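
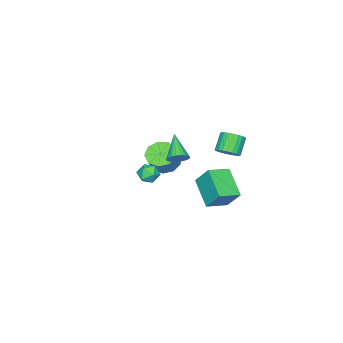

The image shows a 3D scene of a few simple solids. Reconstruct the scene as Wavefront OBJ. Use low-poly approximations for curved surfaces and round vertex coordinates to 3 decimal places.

v -3.134 2.148 0.023
v -2.634 2.189 0.497
v -3.425 1.992 1.35
v -3.926 1.952 0.877
v -2.714 2.446 0.482
v -3.505 2.249 1.335
v -2.857 2.657 0.398
v -3.648 2.461 1.251
v -3.043 2.791 0.256
v -3.834 2.595 1.11
v -3.243 2.827 0.08
v -4.034 2.631 0.933
v -3.426 2.76 -0.106
v -4.217 2.564 0.747
v -3.565 2.6 -0.272
v -4.356 2.403 0.582
v -3.638 2.371 -0.392
v -4.429 2.174 0.461
v -3.635 2.108 -0.45
v -4.426 1.911 0.403
v -3.555 1.851 -0.435
v -4.346 1.654 0.418
v -3.412 1.639 -0.351
v -4.203 1.443 0.502
v -3.226 1.505 -0.21
v -4.017 1.309 0.644
v -3.026 1.469 -0.033
v -3.817 1.273 0.82
v -2.843 1.536 0.153
v -3.634 1.34 1.006
v -2.704 1.697 0.318
v -3.495 1.5 1.172
v -2.631 1.926 0.439
v -3.422 1.729 1.292
v 3.27 2.541 2.181
v 3.788 2.433 1.837
v 3.372 1.627 2.623
v 3.89 1.519 2.279
v 3.899 1.956 2.733
v 3.836 2.522 2.46
v 3.324 1.538 2
v 3.261 2.104 1.727
v 3.821 1.813 1.725
v 4.176 2.072 2.178
v 2.984 1.988 2.282
v 3.339 2.247 2.735
v -0.414 4.018 -1.674
v -1.281 2.714 -0.727
v -0.404 4.83 -0.546
v -1.271 3.526 0.401
v 0.731 3.514 -1.321
v -0.136 2.21 -0.374
v 0.741 4.326 -0.193
v -0.126 3.022 0.754
v -3.193 -1.94 -2.35
v -2.457 -2.219 -2.766
v -1.812 -2.038 -1.747
v -2.547 -1.76 -1.33
v -2.519 -1.617 -2.833
v -1.874 -1.436 -1.814
v -2.897 -1.166 -2.674
v -2.251 -0.986 -1.655
v -3.412 -1.078 -2.363
v -2.767 -0.897 -1.344
v -3.825 -1.393 -2.046
v -3.18 -1.212 -1.027
v -3.942 -1.964 -1.871
v -3.297 -1.783 -0.851
v -3.709 -2.524 -1.919
v -3.063 -2.343 -0.9
v -3.233 -2.811 -2.17
v -2.588 -2.63 -1.15
v -2.739 -2.69 -2.504
v -2.094 -2.51 -1.485
v 1.422 2.263 2.203
v 1.774 2.387 2.672
v 0.478 1.337 3.157
v 1.606 2.571 2.684
v 1.406 2.701 2.612
v 1.208 2.756 2.47
v 1.048 2.725 2.281
v 0.952 2.614 2.079
v 0.937 2.443 1.899
v 1.006 2.24 1.771
v 1.147 2.042 1.717
v 1.336 1.881 1.748
v 1.539 1.787 1.857
v 1.722 1.774 2.026
v 1.853 1.846 2.226
v 1.91 1.991 2.422
v 1.882 2.182 2.579
f 2 1 5
f 2 5 3
f 3 5 6
f 3 6 4
f 5 1 7
f 5 7 6
f 6 7 8
f 6 8 4
f 7 1 9
f 7 9 8
f 8 9 10
f 8 10 4
f 9 1 11
f 9 11 10
f 10 11 12
f 10 12 4
f 11 1 13
f 11 13 12
f 12 13 14
f 12 14 4
f 13 1 15
f 13 15 14
f 14 15 16
f 14 16 4
f 15 1 17
f 15 17 16
f 16 17 18
f 16 18 4
f 17 1 19
f 17 19 18
f 18 19 20
f 18 20 4
f 19 1 21
f 19 21 20
f 20 21 22
f 20 22 4
f 21 1 23
f 21 23 22
f 22 23 24
f 22 24 4
f 23 1 25
f 23 25 24
f 24 25 26
f 24 26 4
f 25 1 27
f 25 27 26
f 26 27 28
f 26 28 4
f 27 1 29
f 27 29 28
f 28 29 30
f 28 30 4
f 29 1 31
f 29 31 30
f 30 31 32
f 30 32 4
f 31 1 33
f 31 33 32
f 32 33 34
f 32 34 4
f 33 1 2
f 33 2 34
f 34 2 3
f 34 3 4
f 35 46 40
f 35 40 36
f 35 36 42
f 35 42 45
f 35 45 46
f 36 40 44
f 40 46 39
f 46 45 37
f 45 42 41
f 42 36 43
f 38 44 39
f 38 39 37
f 38 37 41
f 38 41 43
f 38 43 44
f 39 44 40
f 37 39 46
f 41 37 45
f 43 41 42
f 44 43 36
f 48 50 47
f 51 48 47
f 47 50 49
f 49 51 47
f 48 54 50
f 52 48 51
f 52 54 48
f 50 54 49
f 53 51 49
f 49 54 53
f 53 52 51
f 54 52 53
f 56 55 59
f 56 59 57
f 57 59 60
f 57 60 58
f 59 55 61
f 59 61 60
f 60 61 62
f 60 62 58
f 61 55 63
f 61 63 62
f 62 63 64
f 62 64 58
f 63 55 65
f 63 65 64
f 64 65 66
f 64 66 58
f 65 55 67
f 65 67 66
f 66 67 68
f 66 68 58
f 67 55 69
f 67 69 68
f 68 69 70
f 68 70 58
f 69 55 71
f 69 71 70
f 70 71 72
f 70 72 58
f 71 55 73
f 71 73 72
f 72 73 74
f 72 74 58
f 73 55 56
f 73 56 74
f 74 56 57
f 74 57 58
f 76 75 78
f 76 78 77
f 78 75 79
f 78 79 77
f 79 75 80
f 79 80 77
f 80 75 81
f 80 81 77
f 81 75 82
f 81 82 77
f 82 75 83
f 82 83 77
f 83 75 84
f 83 84 77
f 84 75 85
f 84 85 77
f 85 75 86
f 85 86 77
f 86 75 87
f 86 87 77
f 87 75 88
f 87 88 77
f 88 75 89
f 88 89 77
f 89 75 90
f 89 90 77
f 90 75 91
f 90 91 77
f 91 75 76
f 91 76 77



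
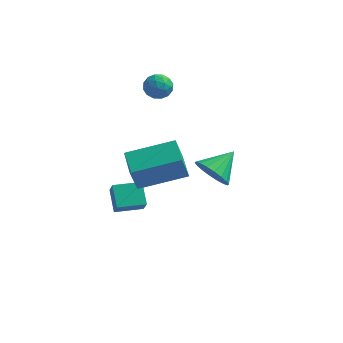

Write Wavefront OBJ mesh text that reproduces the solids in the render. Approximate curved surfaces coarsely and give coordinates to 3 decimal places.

v -3.489 -1.409 -3.307
v -3.661 -1.85 -2.001
v -4.092 -0.317 -3.018
v -4.264 -0.759 -1.711
v -1.576 -0.501 -2.749
v -1.748 -0.943 -1.442
v -2.179 0.59 -2.459
v -2.351 0.149 -1.153
v -3.357 1.612 1.634
v -2.801 1.292 1.469
v -3.939 0.828 1.191
v -3.383 0.508 1.026
v -3.559 0.559 1.662
v -3.199 1.044 1.936
v -3.541 1.076 0.724
v -3.181 1.561 0.998
v -2.914 0.961 0.906
v -2.926 0.641 1.486
v -3.814 1.479 1.174
v -3.826 1.159 1.754
v -3.028 1.52 1.59
v -3.712 0.6 1.07
v -3.816 0.63 1.444
v -3.489 0.442 1.347
v -3.262 1.375 1.865
v -2.935 1.187 1.768
v -3.381 0.756 1.882
v -3.805 0.933 0.892
v -3.478 0.745 0.795
v -3.251 1.678 1.313
v -2.924 1.49 1.216
v -3.359 1.364 0.778
v -2.768 1.138 1.163
v -3.11 0.678 0.902
v -3.202 1.012 0.725
v -2.991 1.296 0.886
v -2.774 0.95 1.504
v -3.117 0.49 1.243
v -3.22 0.52 1.617
v -3.009 0.804 1.778
v -2.841 0.756 1.173
v -3.623 1.63 1.417
v -3.966 1.17 1.156
v -3.731 1.316 0.882
v -3.52 1.6 1.043
v -3.63 1.442 1.758
v -3.972 0.982 1.497
v -3.749 0.824 1.774
v -3.538 1.108 1.935
v -3.899 1.364 1.487
v -4.322 -1.995 -4.53
v -4.036 -2.452 -3.797
v -4.774 -1.195 -3.855
v -4.487 -1.652 -3.122
v -3.253 -1.368 -4.558
v -2.966 -1.825 -3.825
v -3.704 -0.568 -3.883
v -3.418 -1.025 -3.15
v 0.495 -4.478 0.983
v 1.235 -4.726 0.701
v 1.085 -3.482 1.657
v 1.125 -4.486 0.443
v 0.889 -4.245 0.292
v 0.576 -4.05 0.277
v 0.247 -3.939 0.403
v -0.034 -3.936 0.643
v -0.209 -4.04 0.951
v -0.245 -4.231 1.266
v -0.135 -4.471 1.524
v 0.1 -4.712 1.675
v 0.413 -4.907 1.689
v 0.743 -5.017 1.564
v 1.023 -5.021 1.323
v 1.199 -4.917 1.015
f 2 4 1
f 5 2 1
f 1 4 3
f 3 5 1
f 2 8 4
f 6 2 5
f 6 8 2
f 4 8 3
f 7 5 3
f 3 8 7
f 7 6 5
f 8 6 7
f 9 46 25
f 46 20 49
f 25 49 14
f 46 49 25
f 9 25 21
f 25 14 26
f 21 26 10
f 25 26 21
f 9 21 30
f 21 10 31
f 30 31 16
f 21 31 30
f 9 30 42
f 30 16 45
f 42 45 19
f 30 45 42
f 9 42 46
f 42 19 50
f 46 50 20
f 42 50 46
f 10 26 37
f 26 14 40
f 37 40 18
f 26 40 37
f 14 49 27
f 49 20 48
f 27 48 13
f 49 48 27
f 20 50 47
f 50 19 43
f 47 43 11
f 50 43 47
f 19 45 44
f 45 16 32
f 44 32 15
f 45 32 44
f 16 31 36
f 31 10 33
f 36 33 17
f 31 33 36
f 12 38 24
f 38 18 39
f 24 39 13
f 38 39 24
f 12 24 22
f 24 13 23
f 22 23 11
f 24 23 22
f 12 22 29
f 22 11 28
f 29 28 15
f 22 28 29
f 12 29 34
f 29 15 35
f 34 35 17
f 29 35 34
f 12 34 38
f 34 17 41
f 38 41 18
f 34 41 38
f 13 39 27
f 39 18 40
f 27 40 14
f 39 40 27
f 11 23 47
f 23 13 48
f 47 48 20
f 23 48 47
f 15 28 44
f 28 11 43
f 44 43 19
f 28 43 44
f 17 35 36
f 35 15 32
f 36 32 16
f 35 32 36
f 18 41 37
f 41 17 33
f 37 33 10
f 41 33 37
f 52 54 51
f 55 52 51
f 51 54 53
f 53 55 51
f 52 58 54
f 56 52 55
f 56 58 52
f 54 58 53
f 57 55 53
f 53 58 57
f 57 56 55
f 58 56 57
f 60 59 62
f 60 62 61
f 62 59 63
f 62 63 61
f 63 59 64
f 63 64 61
f 64 59 65
f 64 65 61
f 65 59 66
f 65 66 61
f 66 59 67
f 66 67 61
f 67 59 68
f 67 68 61
f 68 59 69
f 68 69 61
f 69 59 70
f 69 70 61
f 70 59 71
f 70 71 61
f 71 59 72
f 71 72 61
f 72 59 73
f 72 73 61
f 73 59 74
f 73 74 61
f 74 59 60
f 74 60 61



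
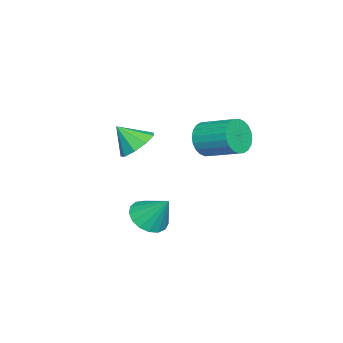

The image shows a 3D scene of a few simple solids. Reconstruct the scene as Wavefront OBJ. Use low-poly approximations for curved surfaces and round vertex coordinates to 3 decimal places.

v -2.373 -0.831 1.973
v -1.934 -1.246 2.681
v -1.509 0.357 3.355
v -1.947 0.771 2.647
v -1.665 -1.215 2.439
v -1.24 0.387 3.113
v -1.504 -1.126 2.126
v -1.079 0.476 2.801
v -1.475 -0.993 1.79
v -1.05 0.61 2.464
v -1.583 -0.834 1.482
v -1.158 0.768 2.156
v -1.811 -0.676 1.248
v -1.385 0.927 1.923
v -2.124 -0.54 1.125
v -1.699 1.062 1.799
v -2.476 -0.45 1.131
v -2.05 1.153 1.805
v -2.811 -0.417 1.265
v -2.386 1.186 1.939
v -3.08 -0.447 1.507
v -2.655 1.155 2.181
v -3.241 -0.536 1.819
v -2.816 1.066 2.494
v -3.27 -0.67 2.156
v -2.845 0.933 2.83
v -3.162 -0.828 2.464
v -2.737 0.774 3.138
v -2.935 -0.987 2.697
v -2.509 0.616 3.372
v -2.621 -1.122 2.821
v -2.196 0.48 3.495
v -2.27 -1.213 2.815
v -1.844 0.39 3.489
v 0.469 -2.897 2.747
v 0.846 -3.511 2.159
v 0.531 -3.803 3.733
v 1.304 -3.171 2.442
v 1.371 -2.704 2.868
v 1.016 -2.326 3.238
v 0.405 -2.216 3.378
v -0.176 -2.424 3.223
v -0.455 -2.854 2.845
v -0.302 -3.303 2.422
v 0.212 -3.563 2.151
v 2.773 -1.635 -0.029
v 3.306 -2.295 0.354
v 3.047 -0.685 1.229
v 3.592 -2.055 0.111
v 3.69 -1.719 -0.165
v 3.578 -1.364 -0.409
v 3.281 -1.071 -0.566
v 2.869 -0.908 -0.6
v 2.434 -0.911 -0.503
v 2.078 -1.08 -0.298
v 1.88 -1.376 -0.031
v 1.887 -1.732 0.237
v 2.098 -2.066 0.443
v 2.463 -2.301 0.542
v 2.899 -2.383 0.51
f 2 1 5
f 2 5 3
f 3 5 6
f 3 6 4
f 5 1 7
f 5 7 6
f 6 7 8
f 6 8 4
f 7 1 9
f 7 9 8
f 8 9 10
f 8 10 4
f 9 1 11
f 9 11 10
f 10 11 12
f 10 12 4
f 11 1 13
f 11 13 12
f 12 13 14
f 12 14 4
f 13 1 15
f 13 15 14
f 14 15 16
f 14 16 4
f 15 1 17
f 15 17 16
f 16 17 18
f 16 18 4
f 17 1 19
f 17 19 18
f 18 19 20
f 18 20 4
f 19 1 21
f 19 21 20
f 20 21 22
f 20 22 4
f 21 1 23
f 21 23 22
f 22 23 24
f 22 24 4
f 23 1 25
f 23 25 24
f 24 25 26
f 24 26 4
f 25 1 27
f 25 27 26
f 26 27 28
f 26 28 4
f 27 1 29
f 27 29 28
f 28 29 30
f 28 30 4
f 29 1 31
f 29 31 30
f 30 31 32
f 30 32 4
f 31 1 33
f 31 33 32
f 32 33 34
f 32 34 4
f 33 1 2
f 33 2 34
f 34 2 3
f 34 3 4
f 36 35 38
f 36 38 37
f 38 35 39
f 38 39 37
f 39 35 40
f 39 40 37
f 40 35 41
f 40 41 37
f 41 35 42
f 41 42 37
f 42 35 43
f 42 43 37
f 43 35 44
f 43 44 37
f 44 35 45
f 44 45 37
f 45 35 36
f 45 36 37
f 47 46 49
f 47 49 48
f 49 46 50
f 49 50 48
f 50 46 51
f 50 51 48
f 51 46 52
f 51 52 48
f 52 46 53
f 52 53 48
f 53 46 54
f 53 54 48
f 54 46 55
f 54 55 48
f 55 46 56
f 55 56 48
f 56 46 57
f 56 57 48
f 57 46 58
f 57 58 48
f 58 46 59
f 58 59 48
f 59 46 60
f 59 60 48
f 60 46 47
f 60 47 48



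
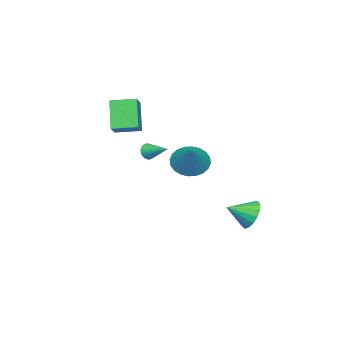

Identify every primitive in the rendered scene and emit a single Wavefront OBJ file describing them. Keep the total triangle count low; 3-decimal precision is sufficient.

v -2.593 -0.133 0.929
v -1.788 -0.652 0.431
v -1.267 0.653 2.251
v -1.794 -0.288 0.22
v -1.921 0.1 0.117
v -2.151 0.453 0.137
v -2.448 0.717 0.279
v -2.767 0.851 0.519
v -3.06 0.835 0.822
v -3.281 0.672 1.141
v -3.398 0.386 1.428
v -3.392 0.022 1.639
v -3.264 -0.367 1.742
v -3.035 -0.719 1.722
v -2.738 -0.983 1.58
v -2.419 -1.117 1.34
v -2.126 -1.101 1.037
v -1.905 -0.938 0.718
v -3.31 3.089 -2.621
v -2.783 2.99 -3.453
v -2.49 2.051 -1.979
v -2.55 3.324 -3.21
v -2.492 3.605 -2.833
v -2.621 3.766 -2.406
v -2.908 3.773 -2.029
v -3.287 3.623 -1.788
v -3.671 3.35 -1.737
v -3.973 3.018 -1.889
v -4.123 2.701 -2.209
v -4.086 2.474 -2.623
v -3.872 2.387 -3.037
v -3.529 2.461 -3.355
v -3.136 2.679 -3.505
v -2.228 -4.538 4.427
v -1.301 -4.236 5.036
v -2.776 -3.207 4.599
v -1.849 -2.904 5.208
v -1.331 -3.956 2.772
v -0.404 -3.653 3.381
v -1.879 -2.624 2.944
v -0.952 -2.322 3.553
v 0.651 -0.87 2.57
v 0.954 -1.074 2.954
v 0.909 0.41 3.05
v 1.093 -1.046 2.804
v 1.165 -0.991 2.618
v 1.159 -0.917 2.425
v 1.075 -0.836 2.254
v 0.927 -0.76 2.131
v 0.737 -0.701 2.075
v 0.534 -0.668 2.095
v 0.349 -0.665 2.186
v 0.209 -0.693 2.337
v 0.137 -0.748 2.523
v 0.144 -0.822 2.716
v 0.227 -0.903 2.887
v 0.375 -0.979 3.01
v 0.565 -1.038 3.066
v 0.769 -1.071 3.046
f 2 1 4
f 2 4 3
f 4 1 5
f 4 5 3
f 5 1 6
f 5 6 3
f 6 1 7
f 6 7 3
f 7 1 8
f 7 8 3
f 8 1 9
f 8 9 3
f 9 1 10
f 9 10 3
f 10 1 11
f 10 11 3
f 11 1 12
f 11 12 3
f 12 1 13
f 12 13 3
f 13 1 14
f 13 14 3
f 14 1 15
f 14 15 3
f 15 1 16
f 15 16 3
f 16 1 17
f 16 17 3
f 17 1 18
f 17 18 3
f 18 1 2
f 18 2 3
f 20 19 22
f 20 22 21
f 22 19 23
f 22 23 21
f 23 19 24
f 23 24 21
f 24 19 25
f 24 25 21
f 25 19 26
f 25 26 21
f 26 19 27
f 26 27 21
f 27 19 28
f 27 28 21
f 28 19 29
f 28 29 21
f 29 19 30
f 29 30 21
f 30 19 31
f 30 31 21
f 31 19 32
f 31 32 21
f 32 19 33
f 32 33 21
f 33 19 20
f 33 20 21
f 35 37 34
f 38 35 34
f 34 37 36
f 36 38 34
f 35 41 37
f 39 35 38
f 39 41 35
f 37 41 36
f 40 38 36
f 36 41 40
f 40 39 38
f 41 39 40
f 43 42 45
f 43 45 44
f 45 42 46
f 45 46 44
f 46 42 47
f 46 47 44
f 47 42 48
f 47 48 44
f 48 42 49
f 48 49 44
f 49 42 50
f 49 50 44
f 50 42 51
f 50 51 44
f 51 42 52
f 51 52 44
f 52 42 53
f 52 53 44
f 53 42 54
f 53 54 44
f 54 42 55
f 54 55 44
f 55 42 56
f 55 56 44
f 56 42 57
f 56 57 44
f 57 42 58
f 57 58 44
f 58 42 59
f 58 59 44
f 59 42 43
f 59 43 44



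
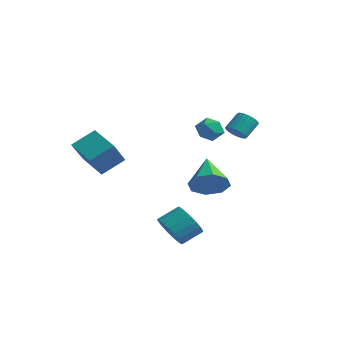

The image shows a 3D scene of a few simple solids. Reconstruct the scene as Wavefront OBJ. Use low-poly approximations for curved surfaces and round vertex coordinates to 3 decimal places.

v -4.853 -3.705 1.16
v -4.344 -2.534 2.003
v -5.172 -2.615 -0.159
v -4.663 -1.445 0.684
v -3.197 -3.975 0.536
v -2.688 -2.805 1.379
v -3.516 -2.886 -0.783
v -3.007 -1.715 0.06
v 0.904 0.335 -1.219
v 1.587 1.188 -1.341
v -0.424 1.565 -0.041
v 1.009 1.149 -1.951
v 0.369 0.632 -2.133
v 0.043 -0.059 -1.779
v 0.221 -0.519 -1.097
v 0.799 -0.479 -0.487
v 1.439 0.037 -0.305
v 1.765 0.728 -0.659
v 1.071 2.1 1.981
v 1.676 2.226 1.813
v 1.713 3.085 2.591
v 1.109 2.96 2.759
v 1.55 2.374 1.656
v 1.587 3.233 2.434
v 1.351 2.48 1.548
v 1.389 3.339 2.326
v 1.109 2.528 1.507
v 1.147 3.388 2.285
v 0.862 2.511 1.537
v 0.9 3.371 2.315
v 0.647 2.432 1.635
v 0.685 3.291 2.413
v 0.496 2.302 1.786
v 0.534 3.161 2.564
v 0.433 2.141 1.967
v 0.47 3.001 2.745
v 0.467 1.975 2.149
v 0.504 2.834 2.927
v 0.593 1.827 2.306
v 0.63 2.686 3.084
v 0.791 1.721 2.414
v 0.829 2.58 3.192
v 1.033 1.672 2.455
v 1.071 2.532 3.233
v 1.28 1.689 2.425
v 1.318 2.549 3.203
v 1.495 1.769 2.327
v 1.533 2.628 3.105
v 1.646 1.899 2.176
v 1.684 2.758 2.954
v 1.71 2.059 1.995
v 1.747 2.919 2.773
v 1.933 -3.572 -3.042
v 2.501 -4.176 -2.5
v 2.935 -3.171 -1.836
v 2.367 -2.568 -2.378
v 2.752 -4.078 -2.812
v 3.186 -3.074 -2.147
v 2.862 -3.894 -3.163
v 3.296 -2.889 -2.499
v 2.811 -3.653 -3.493
v 3.245 -2.649 -2.829
v 2.608 -3.399 -3.745
v 3.042 -2.394 -3.081
v 2.289 -3.174 -3.876
v 2.723 -2.17 -3.212
v 1.908 -3.019 -3.863
v 2.342 -2.014 -3.198
v 1.531 -2.959 -3.707
v 1.965 -1.954 -3.043
v 1.224 -3.005 -3.437
v 1.658 -2 -2.773
v 1.04 -3.149 -3.098
v 1.474 -2.145 -2.434
v 1.01 -3.367 -2.75
v 1.444 -2.362 -2.086
v 1.139 -3.619 -2.452
v 1.573 -2.615 -1.788
v 1.406 -3.864 -2.256
v 1.84 -2.86 -1.592
v 1.764 -4.059 -2.197
v 2.198 -3.054 -1.532
v 2.151 -4.169 -2.283
v 2.585 -3.164 -1.619
v -1.681 3.868 1.604
v -1.039 3.572 1.148
v -2.281 2.648 1.552
v -1.639 2.352 1.096
v -1.523 2.551 1.905
v -1.153 3.305 1.937
v -2.167 2.915 0.763
v -1.797 3.669 0.795
v -1.34 2.983 0.628
v -0.942 2.758 1.334
v -2.378 3.462 1.366
v -1.98 3.237 2.072
f 2 4 1
f 5 2 1
f 1 4 3
f 3 5 1
f 2 8 4
f 6 2 5
f 6 8 2
f 4 8 3
f 7 5 3
f 3 8 7
f 7 6 5
f 8 6 7
f 10 9 12
f 10 12 11
f 12 9 13
f 12 13 11
f 13 9 14
f 13 14 11
f 14 9 15
f 14 15 11
f 15 9 16
f 15 16 11
f 16 9 17
f 16 17 11
f 17 9 18
f 17 18 11
f 18 9 10
f 18 10 11
f 20 19 23
f 20 23 21
f 21 23 24
f 21 24 22
f 23 19 25
f 23 25 24
f 24 25 26
f 24 26 22
f 25 19 27
f 25 27 26
f 26 27 28
f 26 28 22
f 27 19 29
f 27 29 28
f 28 29 30
f 28 30 22
f 29 19 31
f 29 31 30
f 30 31 32
f 30 32 22
f 31 19 33
f 31 33 32
f 32 33 34
f 32 34 22
f 33 19 35
f 33 35 34
f 34 35 36
f 34 36 22
f 35 19 37
f 35 37 36
f 36 37 38
f 36 38 22
f 37 19 39
f 37 39 38
f 38 39 40
f 38 40 22
f 39 19 41
f 39 41 40
f 40 41 42
f 40 42 22
f 41 19 43
f 41 43 42
f 42 43 44
f 42 44 22
f 43 19 45
f 43 45 44
f 44 45 46
f 44 46 22
f 45 19 47
f 45 47 46
f 46 47 48
f 46 48 22
f 47 19 49
f 47 49 48
f 48 49 50
f 48 50 22
f 49 19 51
f 49 51 50
f 50 51 52
f 50 52 22
f 51 19 20
f 51 20 52
f 52 20 21
f 52 21 22
f 54 53 57
f 54 57 55
f 55 57 58
f 55 58 56
f 57 53 59
f 57 59 58
f 58 59 60
f 58 60 56
f 59 53 61
f 59 61 60
f 60 61 62
f 60 62 56
f 61 53 63
f 61 63 62
f 62 63 64
f 62 64 56
f 63 53 65
f 63 65 64
f 64 65 66
f 64 66 56
f 65 53 67
f 65 67 66
f 66 67 68
f 66 68 56
f 67 53 69
f 67 69 68
f 68 69 70
f 68 70 56
f 69 53 71
f 69 71 70
f 70 71 72
f 70 72 56
f 71 53 73
f 71 73 72
f 72 73 74
f 72 74 56
f 73 53 75
f 73 75 74
f 74 75 76
f 74 76 56
f 75 53 77
f 75 77 76
f 76 77 78
f 76 78 56
f 77 53 79
f 77 79 78
f 78 79 80
f 78 80 56
f 79 53 81
f 79 81 80
f 80 81 82
f 80 82 56
f 81 53 83
f 81 83 82
f 82 83 84
f 82 84 56
f 83 53 54
f 83 54 84
f 84 54 55
f 84 55 56
f 85 96 90
f 85 90 86
f 85 86 92
f 85 92 95
f 85 95 96
f 86 90 94
f 90 96 89
f 96 95 87
f 95 92 91
f 92 86 93
f 88 94 89
f 88 89 87
f 88 87 91
f 88 91 93
f 88 93 94
f 89 94 90
f 87 89 96
f 91 87 95
f 93 91 92
f 94 93 86



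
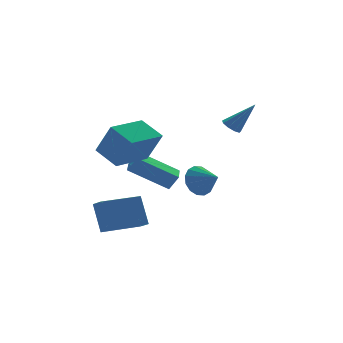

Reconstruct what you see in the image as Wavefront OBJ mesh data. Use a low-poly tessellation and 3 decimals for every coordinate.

v -1.735 1.708 -0.625
v -1.359 0.993 0.905
v -2.12 2.88 0.016
v -1.744 2.165 1.546
v 0.184 2.415 -0.766
v 0.56 1.7 0.764
v -0.201 3.587 -0.125
v 0.175 2.872 1.405
v -0.685 2.673 -1.393
v -0.297 2.481 -0.685
v -0.039 3.729 -1.461
v 0.349 3.538 -0.752
v 0.851 1.662 -2.508
v 1.239 1.471 -1.799
v 1.497 2.719 -2.575
v 1.885 2.527 -1.867
v 0.387 -1.716 -0.754
v 0.745 -1.31 -0.138
v 0.693 -2.724 -0.266
v 0.345 -1.37 -0.012
v -0.045 -1.523 -0.084
v -0.318 -1.728 -0.336
v -0.403 -1.93 -0.7
v -0.275 -2.074 -1.078
v 0.029 -2.123 -1.369
v 0.43 -2.063 -1.496
v 0.819 -1.91 -1.424
v 1.093 -1.705 -1.172
v 1.177 -1.503 -0.808
v 1.05 -1.358 -0.43
v -3.074 -0.062 -3.518
v -3.026 0.72 -2.146
v -3.073 0.651 -3.924
v -3.025 1.432 -2.552
v -1.155 -0.092 -3.568
v -1.107 0.689 -2.196
v -1.154 0.62 -3.974
v -1.106 1.402 -2.602
v 3.284 0.429 1.231
v 3.722 0.611 1.016
v 4.156 -0.109 2.549
v 3.572 0.862 1.217
v 3.288 0.911 1.425
v 3.002 0.735 1.542
v 2.848 0.415 1.513
v 2.899 0.102 1.352
v 3.13 -0.058 1.134
v 3.433 0.01 0.961
v 3.667 0.274 0.914
f 2 4 1
f 5 2 1
f 1 4 3
f 3 5 1
f 2 8 4
f 6 2 5
f 6 8 2
f 4 8 3
f 7 5 3
f 3 8 7
f 7 6 5
f 8 6 7
f 10 12 9
f 13 10 9
f 9 12 11
f 11 13 9
f 10 16 12
f 14 10 13
f 14 16 10
f 12 16 11
f 15 13 11
f 11 16 15
f 15 14 13
f 16 14 15
f 18 17 20
f 18 20 19
f 20 17 21
f 20 21 19
f 21 17 22
f 21 22 19
f 22 17 23
f 22 23 19
f 23 17 24
f 23 24 19
f 24 17 25
f 24 25 19
f 25 17 26
f 25 26 19
f 26 17 27
f 26 27 19
f 27 17 28
f 27 28 19
f 28 17 29
f 28 29 19
f 29 17 30
f 29 30 19
f 30 17 18
f 30 18 19
f 32 34 31
f 35 32 31
f 31 34 33
f 33 35 31
f 32 38 34
f 36 32 35
f 36 38 32
f 34 38 33
f 37 35 33
f 33 38 37
f 37 36 35
f 38 36 37
f 40 39 42
f 40 42 41
f 42 39 43
f 42 43 41
f 43 39 44
f 43 44 41
f 44 39 45
f 44 45 41
f 45 39 46
f 45 46 41
f 46 39 47
f 46 47 41
f 47 39 48
f 47 48 41
f 48 39 49
f 48 49 41
f 49 39 40
f 49 40 41



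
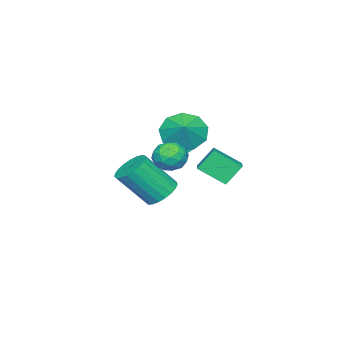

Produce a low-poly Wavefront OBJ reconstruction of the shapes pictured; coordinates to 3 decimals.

v -1.598 0.899 1.632
v -1.252 1.237 0.983
v -0.428 0.823 2.217
v -0.082 1.161 1.568
v -0.571 1.601 2.041
v -1.293 1.647 1.679
v -0.387 0.413 1.521
v -1.109 0.459 1.159
v -0.503 0.936 0.914
v -0.617 1.671 1.236
v -1.063 0.389 1.964
v -1.177 1.124 2.286
v -1.527 1.074 1.256
v -0.153 0.986 1.944
v -0.44 1.244 2.222
v -0.236 1.443 1.841
v -1.552 1.316 1.665
v -1.348 1.514 1.284
v -0.948 1.728 1.906
v -0.332 0.546 1.916
v -0.128 0.744 1.535
v -1.444 0.617 1.359
v -1.24 0.816 0.978
v -0.732 0.332 1.294
v -0.884 1.096 0.834
v -0.196 1.052 1.178
v -0.375 0.612 1.15
v -0.8 0.639 0.938
v -0.951 1.528 1.023
v -0.263 1.484 1.367
v -0.55 1.742 1.645
v -0.975 1.769 1.433
v -0.51 1.351 0.983
v -1.417 0.576 1.833
v -0.729 0.532 2.177
v -0.705 0.291 1.767
v -1.13 0.318 1.555
v -1.484 1.008 2.022
v -0.796 0.964 2.366
v -0.88 1.421 2.262
v -1.305 1.448 2.05
v -1.17 0.709 2.217
v -2.904 3.215 0.998
v -2.454 2.116 1.793
v -1.873 3.889 1.345
v -1.423 2.79 2.141
v -2.317 2.79 0.079
v -1.867 1.691 0.875
v -1.286 3.464 0.427
v -0.836 2.365 1.222
v -3.617 -0.331 0.686
v -4.048 0.126 1.213
v -2.955 0.263 0.711
v -3.386 0.72 1.238
v -3.274 -0.74 1.322
v -3.705 -0.283 1.849
v -2.612 -0.146 1.347
v -3.043 0.311 1.874
v -3.637 -1.306 -2.161
v -2.846 -0.927 -2.313
v -2.011 -2.016 -0.67
v -2.803 -2.394 -0.519
v -3.001 -0.689 -2.076
v -2.166 -1.778 -0.433
v -3.267 -0.557 -1.854
v -2.432 -1.646 -0.211
v -3.596 -0.555 -1.685
v -2.761 -1.644 -0.042
v -3.932 -0.683 -1.598
v -3.097 -1.771 0.044
v -4.218 -0.918 -1.609
v -3.383 -2.006 0.033
v -4.403 -1.22 -1.715
v -3.568 -2.309 -0.073
v -4.456 -1.537 -1.899
v -3.621 -2.626 -0.256
v -4.367 -1.814 -2.127
v -3.532 -2.903 -0.485
v -4.152 -2.003 -2.362
v -3.317 -3.092 -0.72
v -3.848 -2.072 -2.562
v -3.013 -3.161 -0.919
v -3.508 -2.008 -2.692
v -2.673 -3.097 -1.05
v -3.19 -1.822 -2.731
v -2.355 -2.911 -1.089
v -2.949 -1.548 -2.671
v -2.115 -2.636 -1.029
v -2.828 -1.231 -2.523
v -1.993 -2.32 -0.881
v -2.158 0.824 2.523
v -1.39 0.288 2.047
v -1.422 1.316 3.157
v -1.508 0.908 1.703
v -1.929 1.488 1.742
v -2.458 1.757 2.147
v -2.847 1.59 2.727
v -2.913 1.064 3.212
v -2.626 0.426 3.374
v -2.121 -0.026 3.138
v -1.632 -0.08 2.614
f 1 38 17
f 38 12 41
f 17 41 6
f 38 41 17
f 1 17 13
f 17 6 18
f 13 18 2
f 17 18 13
f 1 13 22
f 13 2 23
f 22 23 8
f 13 23 22
f 1 22 34
f 22 8 37
f 34 37 11
f 22 37 34
f 1 34 38
f 34 11 42
f 38 42 12
f 34 42 38
f 2 18 29
f 18 6 32
f 29 32 10
f 18 32 29
f 6 41 19
f 41 12 40
f 19 40 5
f 41 40 19
f 12 42 39
f 42 11 35
f 39 35 3
f 42 35 39
f 11 37 36
f 37 8 24
f 36 24 7
f 37 24 36
f 8 23 28
f 23 2 25
f 28 25 9
f 23 25 28
f 4 30 16
f 30 10 31
f 16 31 5
f 30 31 16
f 4 16 14
f 16 5 15
f 14 15 3
f 16 15 14
f 4 14 21
f 14 3 20
f 21 20 7
f 14 20 21
f 4 21 26
f 21 7 27
f 26 27 9
f 21 27 26
f 4 26 30
f 26 9 33
f 30 33 10
f 26 33 30
f 5 31 19
f 31 10 32
f 19 32 6
f 31 32 19
f 3 15 39
f 15 5 40
f 39 40 12
f 15 40 39
f 7 20 36
f 20 3 35
f 36 35 11
f 20 35 36
f 9 27 28
f 27 7 24
f 28 24 8
f 27 24 28
f 10 33 29
f 33 9 25
f 29 25 2
f 33 25 29
f 44 46 43
f 47 44 43
f 43 46 45
f 45 47 43
f 44 50 46
f 48 44 47
f 48 50 44
f 46 50 45
f 49 47 45
f 45 50 49
f 49 48 47
f 50 48 49
f 52 54 51
f 55 52 51
f 51 54 53
f 53 55 51
f 52 58 54
f 56 52 55
f 56 58 52
f 54 58 53
f 57 55 53
f 53 58 57
f 57 56 55
f 58 56 57
f 60 59 63
f 60 63 61
f 61 63 64
f 61 64 62
f 63 59 65
f 63 65 64
f 64 65 66
f 64 66 62
f 65 59 67
f 65 67 66
f 66 67 68
f 66 68 62
f 67 59 69
f 67 69 68
f 68 69 70
f 68 70 62
f 69 59 71
f 69 71 70
f 70 71 72
f 70 72 62
f 71 59 73
f 71 73 72
f 72 73 74
f 72 74 62
f 73 59 75
f 73 75 74
f 74 75 76
f 74 76 62
f 75 59 77
f 75 77 76
f 76 77 78
f 76 78 62
f 77 59 79
f 77 79 78
f 78 79 80
f 78 80 62
f 79 59 81
f 79 81 80
f 80 81 82
f 80 82 62
f 81 59 83
f 81 83 82
f 82 83 84
f 82 84 62
f 83 59 85
f 83 85 84
f 84 85 86
f 84 86 62
f 85 59 87
f 85 87 86
f 86 87 88
f 86 88 62
f 87 59 89
f 87 89 88
f 88 89 90
f 88 90 62
f 89 59 60
f 89 60 90
f 90 60 61
f 90 61 62
f 92 91 94
f 92 94 93
f 94 91 95
f 94 95 93
f 95 91 96
f 95 96 93
f 96 91 97
f 96 97 93
f 97 91 98
f 97 98 93
f 98 91 99
f 98 99 93
f 99 91 100
f 99 100 93
f 100 91 101
f 100 101 93
f 101 91 92
f 101 92 93



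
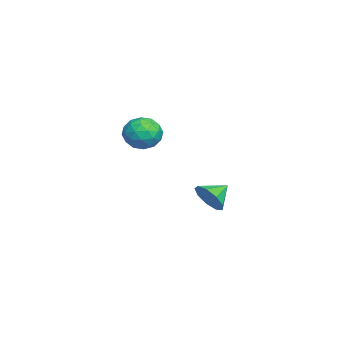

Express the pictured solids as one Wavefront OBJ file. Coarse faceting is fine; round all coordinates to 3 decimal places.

v 3.338 -3.038 3.17
v 3.909 -3.854 2.718
v 2.971 -4.066 4.562
v 3.542 -4.882 4.11
v 4.059 -3.99 4.475
v 4.285 -3.354 3.615
v 2.595 -4.566 3.665
v 2.821 -3.93 2.805
v 3.45 -4.798 3.024
v 4.354 -4.442 3.525
v 2.526 -3.478 3.755
v 3.43 -3.122 4.256
v 3.655 -3.356 2.821
v 3.225 -4.564 4.459
v 3.528 -4.04 4.673
v 3.864 -4.519 4.408
v 3.877 -3.062 3.349
v 4.212 -3.542 3.083
v 4.3 -3.621 4.116
v 2.668 -4.378 4.197
v 3.003 -4.858 3.931
v 3.016 -3.401 2.872
v 3.352 -3.88 2.607
v 2.58 -4.299 3.164
v 3.721 -4.39 2.736
v 3.506 -4.994 3.555
v 2.949 -4.809 3.293
v 3.082 -4.435 2.787
v 4.253 -4.181 3.03
v 4.038 -4.785 3.849
v 4.341 -4.261 4.063
v 4.474 -3.887 3.557
v 3.983 -4.736 3.21
v 2.842 -3.135 3.431
v 2.627 -3.739 4.25
v 2.406 -4.033 3.723
v 2.539 -3.659 3.217
v 3.374 -2.926 3.725
v 3.159 -3.53 4.544
v 3.798 -3.485 4.493
v 3.931 -3.111 3.987
v 2.897 -3.184 4.07
v -2.046 -0.901 -3.029
v -1.164 -0.462 -2.562
v -2.874 0.061 -2.371
v -1.299 -0.13 -3.216
v -1.782 -0.159 -3.783
v -2.39 -0.535 -3.997
v -2.836 -1.082 -3.758
v -2.913 -1.545 -3.179
v -2.584 -1.706 -2.529
v -2.003 -1.491 -2.114
v -1.443 -1 -2.127
f 1 38 17
f 38 12 41
f 17 41 6
f 38 41 17
f 1 17 13
f 17 6 18
f 13 18 2
f 17 18 13
f 1 13 22
f 13 2 23
f 22 23 8
f 13 23 22
f 1 22 34
f 22 8 37
f 34 37 11
f 22 37 34
f 1 34 38
f 34 11 42
f 38 42 12
f 34 42 38
f 2 18 29
f 18 6 32
f 29 32 10
f 18 32 29
f 6 41 19
f 41 12 40
f 19 40 5
f 41 40 19
f 12 42 39
f 42 11 35
f 39 35 3
f 42 35 39
f 11 37 36
f 37 8 24
f 36 24 7
f 37 24 36
f 8 23 28
f 23 2 25
f 28 25 9
f 23 25 28
f 4 30 16
f 30 10 31
f 16 31 5
f 30 31 16
f 4 16 14
f 16 5 15
f 14 15 3
f 16 15 14
f 4 14 21
f 14 3 20
f 21 20 7
f 14 20 21
f 4 21 26
f 21 7 27
f 26 27 9
f 21 27 26
f 4 26 30
f 26 9 33
f 30 33 10
f 26 33 30
f 5 31 19
f 31 10 32
f 19 32 6
f 31 32 19
f 3 15 39
f 15 5 40
f 39 40 12
f 15 40 39
f 7 20 36
f 20 3 35
f 36 35 11
f 20 35 36
f 9 27 28
f 27 7 24
f 28 24 8
f 27 24 28
f 10 33 29
f 33 9 25
f 29 25 2
f 33 25 29
f 44 43 46
f 44 46 45
f 46 43 47
f 46 47 45
f 47 43 48
f 47 48 45
f 48 43 49
f 48 49 45
f 49 43 50
f 49 50 45
f 50 43 51
f 50 51 45
f 51 43 52
f 51 52 45
f 52 43 53
f 52 53 45
f 53 43 44
f 53 44 45



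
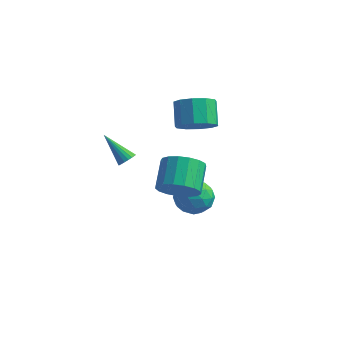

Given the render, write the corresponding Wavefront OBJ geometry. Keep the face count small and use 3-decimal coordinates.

v 1.188 -2.36 1.608
v 1.464 -2.655 1.919
v -0.168 -2.32 2.852
v 1.526 -2.445 1.98
v 1.521 -2.219 1.967
v 1.45 -2.02 1.883
v 1.327 -1.889 1.745
v 1.176 -1.851 1.58
v 1.028 -1.914 1.42
v 0.911 -2.065 1.297
v 0.849 -2.274 1.236
v 0.854 -2.501 1.249
v 0.925 -2.7 1.333
v 1.048 -2.831 1.471
v 1.199 -2.869 1.636
v 1.347 -2.806 1.796
v 2.815 1.188 2.556
v 3.777 1.462 2.906
v 3.148 2.305 3.975
v 2.185 2.032 3.624
v 3.594 1.899 2.454
v 2.965 2.743 3.523
v 3.114 2.065 2.04
v 2.485 2.908 3.109
v 2.519 1.896 1.823
v 1.89 2.739 2.892
v 2.037 1.456 1.886
v 1.408 2.3 2.955
v 1.852 0.915 2.205
v 1.223 1.758 3.274
v 2.035 0.477 2.657
v 1.406 1.321 3.726
v 2.515 0.312 3.071
v 1.886 1.155 4.14
v 3.11 0.481 3.288
v 2.481 1.324 4.357
v 3.592 0.92 3.225
v 2.963 1.764 4.294
v 4.214 -2.599 0.804
v 4.797 -1.901 0.203
v 4.269 -0.623 1.175
v 3.686 -1.321 1.776
v 4.332 -1.912 -0.034
v 3.805 -0.635 0.938
v 3.841 -2.081 -0.08
v 3.313 -0.803 0.893
v 3.434 -2.368 0.078
v 2.907 -1.09 1.05
v 3.207 -2.708 0.401
v 2.679 -1.431 1.373
v 3.21 -3.023 0.817
v 2.682 -1.746 1.789
v 3.443 -3.241 1.23
v 2.915 -1.963 2.202
v 3.853 -3.312 1.545
v 3.325 -2.034 2.517
v 4.345 -3.219 1.691
v 3.817 -1.941 2.663
v 4.807 -2.984 1.633
v 4.28 -1.707 2.605
v 5.134 -2.661 1.385
v 4.606 -1.384 2.357
v 5.249 -2.324 1.005
v 4.722 -1.046 1.977
v 5.128 -2.049 0.578
v 4.6 -0.772 1.55
v 1.779 1.505 -2.625
v 2.47 1.552 -1.778
v 3.01 0.668 -3.582
v 3.701 0.715 -2.735
v 2.817 0.073 -2.684
v 2.057 0.59 -2.093
v 3.423 1.63 -3.267
v 2.663 2.147 -2.676
v 3.486 1.63 -2.175
v 3.112 0.668 -1.815
v 2.368 1.552 -3.545
v 1.994 0.59 -3.185
v 2.017 1.602 -2.117
v 3.463 0.618 -3.243
v 2.944 0.24 -3.213
v 3.35 0.268 -2.715
v 1.774 1.037 -2.302
v 2.18 1.065 -1.805
v 2.384 0.195 -2.338
v 3.3 1.155 -3.555
v 3.706 1.183 -3.058
v 2.13 1.952 -2.645
v 2.536 1.98 -2.147
v 3.096 2.025 -3.022
v 3.02 1.676 -1.853
v 3.743 1.183 -2.416
v 3.58 1.721 -2.728
v 3.133 2.025 -2.381
v 2.8 1.11 -1.642
v 3.523 0.618 -2.204
v 3.004 0.24 -2.174
v 2.557 0.544 -1.827
v 3.397 1.155 -1.875
v 1.957 1.602 -3.156
v 2.68 1.11 -3.718
v 2.923 1.676 -3.533
v 2.476 1.98 -3.186
v 1.737 1.037 -2.944
v 2.46 0.544 -3.507
v 2.347 0.195 -2.979
v 1.9 0.499 -2.632
v 2.083 1.065 -3.485
f 2 1 4
f 2 4 3
f 4 1 5
f 4 5 3
f 5 1 6
f 5 6 3
f 6 1 7
f 6 7 3
f 7 1 8
f 7 8 3
f 8 1 9
f 8 9 3
f 9 1 10
f 9 10 3
f 10 1 11
f 10 11 3
f 11 1 12
f 11 12 3
f 12 1 13
f 12 13 3
f 13 1 14
f 13 14 3
f 14 1 15
f 14 15 3
f 15 1 16
f 15 16 3
f 16 1 2
f 16 2 3
f 18 17 21
f 18 21 19
f 19 21 22
f 19 22 20
f 21 17 23
f 21 23 22
f 22 23 24
f 22 24 20
f 23 17 25
f 23 25 24
f 24 25 26
f 24 26 20
f 25 17 27
f 25 27 26
f 26 27 28
f 26 28 20
f 27 17 29
f 27 29 28
f 28 29 30
f 28 30 20
f 29 17 31
f 29 31 30
f 30 31 32
f 30 32 20
f 31 17 33
f 31 33 32
f 32 33 34
f 32 34 20
f 33 17 35
f 33 35 34
f 34 35 36
f 34 36 20
f 35 17 37
f 35 37 36
f 36 37 38
f 36 38 20
f 37 17 18
f 37 18 38
f 38 18 19
f 38 19 20
f 40 39 43
f 40 43 41
f 41 43 44
f 41 44 42
f 43 39 45
f 43 45 44
f 44 45 46
f 44 46 42
f 45 39 47
f 45 47 46
f 46 47 48
f 46 48 42
f 47 39 49
f 47 49 48
f 48 49 50
f 48 50 42
f 49 39 51
f 49 51 50
f 50 51 52
f 50 52 42
f 51 39 53
f 51 53 52
f 52 53 54
f 52 54 42
f 53 39 55
f 53 55 54
f 54 55 56
f 54 56 42
f 55 39 57
f 55 57 56
f 56 57 58
f 56 58 42
f 57 39 59
f 57 59 58
f 58 59 60
f 58 60 42
f 59 39 61
f 59 61 60
f 60 61 62
f 60 62 42
f 61 39 63
f 61 63 62
f 62 63 64
f 62 64 42
f 63 39 65
f 63 65 64
f 64 65 66
f 64 66 42
f 65 39 40
f 65 40 66
f 66 40 41
f 66 41 42
f 67 104 83
f 104 78 107
f 83 107 72
f 104 107 83
f 67 83 79
f 83 72 84
f 79 84 68
f 83 84 79
f 67 79 88
f 79 68 89
f 88 89 74
f 79 89 88
f 67 88 100
f 88 74 103
f 100 103 77
f 88 103 100
f 67 100 104
f 100 77 108
f 104 108 78
f 100 108 104
f 68 84 95
f 84 72 98
f 95 98 76
f 84 98 95
f 72 107 85
f 107 78 106
f 85 106 71
f 107 106 85
f 78 108 105
f 108 77 101
f 105 101 69
f 108 101 105
f 77 103 102
f 103 74 90
f 102 90 73
f 103 90 102
f 74 89 94
f 89 68 91
f 94 91 75
f 89 91 94
f 70 96 82
f 96 76 97
f 82 97 71
f 96 97 82
f 70 82 80
f 82 71 81
f 80 81 69
f 82 81 80
f 70 80 87
f 80 69 86
f 87 86 73
f 80 86 87
f 70 87 92
f 87 73 93
f 92 93 75
f 87 93 92
f 70 92 96
f 92 75 99
f 96 99 76
f 92 99 96
f 71 97 85
f 97 76 98
f 85 98 72
f 97 98 85
f 69 81 105
f 81 71 106
f 105 106 78
f 81 106 105
f 73 86 102
f 86 69 101
f 102 101 77
f 86 101 102
f 75 93 94
f 93 73 90
f 94 90 74
f 93 90 94
f 76 99 95
f 99 75 91
f 95 91 68
f 99 91 95



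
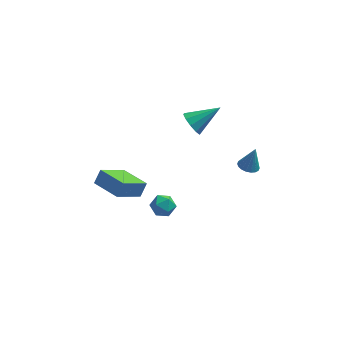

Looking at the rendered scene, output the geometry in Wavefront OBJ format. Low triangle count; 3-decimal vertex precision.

v 0.378 0.84 2.76
v 0.838 0.604 2.137
v 1.902 1.38 3.68
v 0.713 1.083 2.063
v 0.46 1.469 2.256
v 0.175 1.615 2.641
v -0.032 1.465 3.072
v -0.082 1.077 3.383
v 0.043 0.598 3.457
v 0.297 0.211 3.264
v 0.581 0.065 2.879
v 0.788 0.215 2.448
v 3.466 0.523 -0.802
v 4.003 0.209 -0.899
v 3.834 0.737 0.542
v 4.073 0.473 -0.961
v 4.024 0.747 -0.991
v 3.863 0.977 -0.983
v 3.624 1.117 -0.94
v 3.354 1.14 -0.869
v 3.106 1.04 -0.785
v 2.929 0.838 -0.705
v 2.858 0.574 -0.643
v 2.908 0.299 -0.613
v 3.068 0.069 -0.621
v 3.307 -0.071 -0.664
v 3.578 -0.093 -0.735
v 3.826 0.007 -0.819
v -1.471 -1.566 -1.195
v -0.794 -1.377 -1.503
v -1.546 -2.543 -1.957
v -0.869 -2.354 -2.265
v -0.903 -2.613 -1.544
v -0.857 -2.009 -1.072
v -1.483 -1.911 -2.388
v -1.437 -1.307 -1.916
v -0.801 -1.59 -2.24
v -0.443 -2.024 -1.718
v -1.897 -1.896 -1.742
v -1.539 -2.33 -1.22
v -2.456 1.097 -4.402
v -3.713 0.017 -3.178
v -3.759 2.412 -4.58
v -5.016 1.332 -3.357
v -2.104 1.548 -3.643
v -3.361 0.468 -2.42
v -3.407 2.863 -3.822
v -4.664 1.783 -2.598
f 2 1 4
f 2 4 3
f 4 1 5
f 4 5 3
f 5 1 6
f 5 6 3
f 6 1 7
f 6 7 3
f 7 1 8
f 7 8 3
f 8 1 9
f 8 9 3
f 9 1 10
f 9 10 3
f 10 1 11
f 10 11 3
f 11 1 12
f 11 12 3
f 12 1 2
f 12 2 3
f 14 13 16
f 14 16 15
f 16 13 17
f 16 17 15
f 17 13 18
f 17 18 15
f 18 13 19
f 18 19 15
f 19 13 20
f 19 20 15
f 20 13 21
f 20 21 15
f 21 13 22
f 21 22 15
f 22 13 23
f 22 23 15
f 23 13 24
f 23 24 15
f 24 13 25
f 24 25 15
f 25 13 26
f 25 26 15
f 26 13 27
f 26 27 15
f 27 13 28
f 27 28 15
f 28 13 14
f 28 14 15
f 29 40 34
f 29 34 30
f 29 30 36
f 29 36 39
f 29 39 40
f 30 34 38
f 34 40 33
f 40 39 31
f 39 36 35
f 36 30 37
f 32 38 33
f 32 33 31
f 32 31 35
f 32 35 37
f 32 37 38
f 33 38 34
f 31 33 40
f 35 31 39
f 37 35 36
f 38 37 30
f 42 44 41
f 45 42 41
f 41 44 43
f 43 45 41
f 42 48 44
f 46 42 45
f 46 48 42
f 44 48 43
f 47 45 43
f 43 48 47
f 47 46 45
f 48 46 47



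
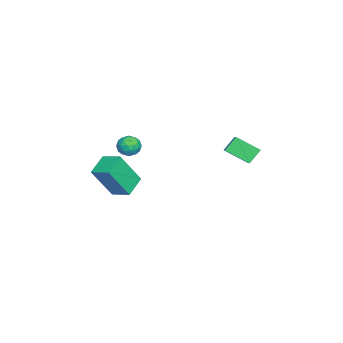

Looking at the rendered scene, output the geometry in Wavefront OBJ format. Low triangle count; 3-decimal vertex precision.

v 0.626 -2.188 3.152
v 0.954 -2.095 2.572
v 0.746 -3.265 3.048
v 1.074 -3.172 2.468
v 1.359 -2.986 3.048
v 1.284 -2.32 3.113
v 0.416 -3.04 2.507
v 0.341 -2.374 2.572
v 0.824 -2.621 2.173
v 1.407 -2.588 2.508
v 0.293 -2.772 3.112
v 0.876 -2.739 3.447
v 0.779 -2.047 2.871
v 0.921 -3.313 2.749
v 1.088 -3.204 3.09
v 1.281 -3.149 2.749
v 0.973 -2.179 3.189
v 1.166 -2.125 2.848
v 1.404 -2.649 3.128
v 0.534 -3.235 2.772
v 0.727 -3.181 2.431
v 0.419 -2.211 2.871
v 0.612 -2.156 2.53
v 0.296 -2.711 2.492
v 0.895 -2.302 2.296
v 0.966 -2.935 2.235
v 0.579 -2.857 2.258
v 0.535 -2.466 2.296
v 1.238 -2.282 2.492
v 1.309 -2.915 2.431
v 1.476 -2.806 2.773
v 1.432 -2.415 2.81
v 1.162 -2.592 2.258
v 0.391 -2.445 3.189
v 0.462 -3.078 3.128
v 0.268 -2.945 2.81
v 0.224 -2.554 2.847
v 0.734 -2.425 3.385
v 0.805 -3.058 3.324
v 1.165 -2.894 3.324
v 1.121 -2.503 3.362
v 0.538 -2.768 3.362
v -1.453 2.212 2.83
v -0.472 2.475 3.369
v -1.388 3.474 2.098
v -0.407 3.736 2.637
v -0.933 1.764 2.103
v 0.048 2.026 2.642
v -0.868 3.025 1.371
v 0.113 3.288 1.91
v -0.97 -3.448 -0.665
v -0.531 -2.424 -0.309
v 0.201 -3.758 -1.214
v 0.64 -2.734 -0.858
v -0.34 -4.366 1.198
v 0.099 -3.342 1.554
v 0.831 -4.676 0.649
v 1.27 -3.652 1.005
f 1 38 17
f 38 12 41
f 17 41 6
f 38 41 17
f 1 17 13
f 17 6 18
f 13 18 2
f 17 18 13
f 1 13 22
f 13 2 23
f 22 23 8
f 13 23 22
f 1 22 34
f 22 8 37
f 34 37 11
f 22 37 34
f 1 34 38
f 34 11 42
f 38 42 12
f 34 42 38
f 2 18 29
f 18 6 32
f 29 32 10
f 18 32 29
f 6 41 19
f 41 12 40
f 19 40 5
f 41 40 19
f 12 42 39
f 42 11 35
f 39 35 3
f 42 35 39
f 11 37 36
f 37 8 24
f 36 24 7
f 37 24 36
f 8 23 28
f 23 2 25
f 28 25 9
f 23 25 28
f 4 30 16
f 30 10 31
f 16 31 5
f 30 31 16
f 4 16 14
f 16 5 15
f 14 15 3
f 16 15 14
f 4 14 21
f 14 3 20
f 21 20 7
f 14 20 21
f 4 21 26
f 21 7 27
f 26 27 9
f 21 27 26
f 4 26 30
f 26 9 33
f 30 33 10
f 26 33 30
f 5 31 19
f 31 10 32
f 19 32 6
f 31 32 19
f 3 15 39
f 15 5 40
f 39 40 12
f 15 40 39
f 7 20 36
f 20 3 35
f 36 35 11
f 20 35 36
f 9 27 28
f 27 7 24
f 28 24 8
f 27 24 28
f 10 33 29
f 33 9 25
f 29 25 2
f 33 25 29
f 44 46 43
f 47 44 43
f 43 46 45
f 45 47 43
f 44 50 46
f 48 44 47
f 48 50 44
f 46 50 45
f 49 47 45
f 45 50 49
f 49 48 47
f 50 48 49
f 52 54 51
f 55 52 51
f 51 54 53
f 53 55 51
f 52 58 54
f 56 52 55
f 56 58 52
f 54 58 53
f 57 55 53
f 53 58 57
f 57 56 55
f 58 56 57



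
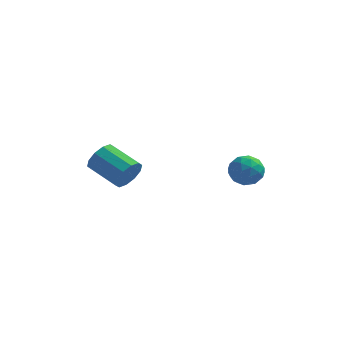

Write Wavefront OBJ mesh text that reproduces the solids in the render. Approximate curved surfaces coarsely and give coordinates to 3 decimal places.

v -2.47 -3.212 -1.536
v -2.153 -3.036 -0.961
v -3.374 -2.452 -0.468
v -3.69 -2.628 -1.044
v -2.112 -2.719 -1.234
v -3.332 -2.135 -0.742
v -2.207 -2.591 -1.623
v -3.428 -2.007 -1.13
v -2.403 -2.7 -1.978
v -3.623 -2.115 -1.486
v -2.624 -3.004 -2.165
v -3.844 -2.42 -1.673
v -2.786 -3.388 -2.112
v -4.007 -2.804 -1.619
v -2.828 -3.705 -1.838
v -4.048 -3.121 -1.346
v -2.732 -3.833 -1.45
v -3.953 -3.249 -0.957
v -2.537 -3.725 -1.094
v -3.757 -3.14 -0.602
v -2.316 -3.42 -0.907
v -3.536 -2.836 -0.415
v 0.887 -0.538 -1.783
v 1.583 -0.478 -1.587
v 1.137 -1.522 -2.373
v 1.833 -1.462 -2.177
v 1.329 -1.621 -1.68
v 1.174 -1.013 -1.316
v 1.546 -0.987 -2.644
v 1.391 -0.379 -2.28
v 1.99 -0.756 -2.12
v 1.856 -1.148 -1.524
v 0.864 -0.852 -2.436
v 0.73 -1.244 -1.84
v 1.213 -0.422 -1.633
v 1.507 -1.578 -2.327
v 1.21 -1.671 -2.035
v 1.619 -1.636 -1.92
v 0.973 -0.736 -1.474
v 1.382 -0.701 -1.359
v 1.232 -1.372 -1.413
v 1.338 -1.299 -2.601
v 1.747 -1.264 -2.486
v 1.101 -0.364 -2.04
v 1.51 -0.329 -1.925
v 1.488 -0.628 -2.547
v 1.862 -0.55 -1.831
v 2.008 -1.128 -2.178
v 1.84 -0.849 -2.453
v 1.749 -0.492 -2.238
v 1.783 -0.78 -1.481
v 1.93 -1.359 -1.828
v 1.633 -1.452 -1.536
v 1.542 -1.094 -1.321
v 2.022 -0.944 -1.794
v 0.79 -0.641 -2.132
v 0.937 -1.22 -2.479
v 1.178 -0.906 -2.639
v 1.087 -0.548 -2.424
v 0.712 -0.872 -1.782
v 0.858 -1.45 -2.129
v 0.971 -1.508 -1.722
v 0.88 -1.151 -1.507
v 0.698 -1.056 -2.166
f 2 1 5
f 2 5 3
f 3 5 6
f 3 6 4
f 5 1 7
f 5 7 6
f 6 7 8
f 6 8 4
f 7 1 9
f 7 9 8
f 8 9 10
f 8 10 4
f 9 1 11
f 9 11 10
f 10 11 12
f 10 12 4
f 11 1 13
f 11 13 12
f 12 13 14
f 12 14 4
f 13 1 15
f 13 15 14
f 14 15 16
f 14 16 4
f 15 1 17
f 15 17 16
f 16 17 18
f 16 18 4
f 17 1 19
f 17 19 18
f 18 19 20
f 18 20 4
f 19 1 21
f 19 21 20
f 20 21 22
f 20 22 4
f 21 1 2
f 21 2 22
f 22 2 3
f 22 3 4
f 23 60 39
f 60 34 63
f 39 63 28
f 60 63 39
f 23 39 35
f 39 28 40
f 35 40 24
f 39 40 35
f 23 35 44
f 35 24 45
f 44 45 30
f 35 45 44
f 23 44 56
f 44 30 59
f 56 59 33
f 44 59 56
f 23 56 60
f 56 33 64
f 60 64 34
f 56 64 60
f 24 40 51
f 40 28 54
f 51 54 32
f 40 54 51
f 28 63 41
f 63 34 62
f 41 62 27
f 63 62 41
f 34 64 61
f 64 33 57
f 61 57 25
f 64 57 61
f 33 59 58
f 59 30 46
f 58 46 29
f 59 46 58
f 30 45 50
f 45 24 47
f 50 47 31
f 45 47 50
f 26 52 38
f 52 32 53
f 38 53 27
f 52 53 38
f 26 38 36
f 38 27 37
f 36 37 25
f 38 37 36
f 26 36 43
f 36 25 42
f 43 42 29
f 36 42 43
f 26 43 48
f 43 29 49
f 48 49 31
f 43 49 48
f 26 48 52
f 48 31 55
f 52 55 32
f 48 55 52
f 27 53 41
f 53 32 54
f 41 54 28
f 53 54 41
f 25 37 61
f 37 27 62
f 61 62 34
f 37 62 61
f 29 42 58
f 42 25 57
f 58 57 33
f 42 57 58
f 31 49 50
f 49 29 46
f 50 46 30
f 49 46 50
f 32 55 51
f 55 31 47
f 51 47 24
f 55 47 51



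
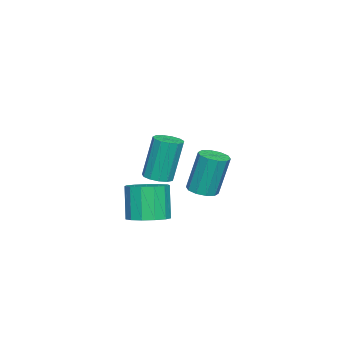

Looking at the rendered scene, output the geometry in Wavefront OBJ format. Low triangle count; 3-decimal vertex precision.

v 4.176 -0.855 0.335
v 4.981 -1.262 0.516
v 4.49 -1.511 2.146
v 3.684 -1.105 1.965
v 5.047 -0.757 0.613
v 4.556 -1.006 2.243
v 4.837 -0.283 0.622
v 4.345 -0.532 2.252
v 4.416 0.009 0.54
v 3.924 -0.24 2.169
v 3.919 0.026 0.393
v 3.428 -0.223 2.022
v 3.504 -0.236 0.227
v 3.012 -0.485 1.857
v 3.302 -0.695 0.096
v 2.81 -0.944 1.725
v 3.377 -1.205 0.041
v 2.886 -1.454 1.67
v 3.706 -1.604 0.079
v 3.215 -1.853 1.708
v 4.184 -1.765 0.199
v 3.693 -2.014 1.828
v 4.66 -1.638 0.362
v 4.168 -1.887 1.991
v -0.982 -0.515 -0.054
v -0.266 -0.524 0.016
v -0.461 -0.055 2.084
v -1.178 -0.045 2.014
v -0.388 -0.11 -0.09
v -0.584 0.36 1.978
v -0.738 0.15 -0.182
v -0.933 0.62 1.886
v -1.181 0.156 -0.225
v -1.376 0.625 1.843
v -1.548 -0.094 -0.203
v -1.743 0.375 1.865
v -1.699 -0.505 -0.124
v -1.894 -0.036 1.944
v -1.576 -0.92 -0.018
v -1.772 -0.45 2.05
v -1.227 -1.18 0.074
v -1.422 -0.71 2.142
v -0.784 -1.185 0.117
v -0.979 -0.716 2.185
v -0.417 -0.935 0.095
v -0.612 -0.466 2.163
v 3.884 -0.551 2.601
v 4.233 -0.004 2.562
v 3.925 0.338 4.6
v 3.576 -0.209 4.639
v 3.886 0.09 2.493
v 3.578 0.432 4.532
v 3.538 -0.019 2.459
v 3.23 0.323 4.498
v 3.3 -0.297 2.47
v 2.992 0.045 4.508
v 3.247 -0.656 2.522
v 2.939 -0.314 4.561
v 3.397 -0.981 2.599
v 3.089 -0.639 4.638
v 3.701 -1.17 2.677
v 3.393 -0.828 4.716
v 4.063 -1.162 2.73
v 3.755 -0.82 4.769
v 4.368 -0.961 2.743
v 4.06 -0.618 4.781
v 4.52 -0.629 2.71
v 4.212 -0.287 4.748
v 4.47 -0.272 2.642
v 4.162 0.07 4.681
f 2 1 5
f 2 5 3
f 3 5 6
f 3 6 4
f 5 1 7
f 5 7 6
f 6 7 8
f 6 8 4
f 7 1 9
f 7 9 8
f 8 9 10
f 8 10 4
f 9 1 11
f 9 11 10
f 10 11 12
f 10 12 4
f 11 1 13
f 11 13 12
f 12 13 14
f 12 14 4
f 13 1 15
f 13 15 14
f 14 15 16
f 14 16 4
f 15 1 17
f 15 17 16
f 16 17 18
f 16 18 4
f 17 1 19
f 17 19 18
f 18 19 20
f 18 20 4
f 19 1 21
f 19 21 20
f 20 21 22
f 20 22 4
f 21 1 23
f 21 23 22
f 22 23 24
f 22 24 4
f 23 1 2
f 23 2 24
f 24 2 3
f 24 3 4
f 26 25 29
f 26 29 27
f 27 29 30
f 27 30 28
f 29 25 31
f 29 31 30
f 30 31 32
f 30 32 28
f 31 25 33
f 31 33 32
f 32 33 34
f 32 34 28
f 33 25 35
f 33 35 34
f 34 35 36
f 34 36 28
f 35 25 37
f 35 37 36
f 36 37 38
f 36 38 28
f 37 25 39
f 37 39 38
f 38 39 40
f 38 40 28
f 39 25 41
f 39 41 40
f 40 41 42
f 40 42 28
f 41 25 43
f 41 43 42
f 42 43 44
f 42 44 28
f 43 25 45
f 43 45 44
f 44 45 46
f 44 46 28
f 45 25 26
f 45 26 46
f 46 26 27
f 46 27 28
f 48 47 51
f 48 51 49
f 49 51 52
f 49 52 50
f 51 47 53
f 51 53 52
f 52 53 54
f 52 54 50
f 53 47 55
f 53 55 54
f 54 55 56
f 54 56 50
f 55 47 57
f 55 57 56
f 56 57 58
f 56 58 50
f 57 47 59
f 57 59 58
f 58 59 60
f 58 60 50
f 59 47 61
f 59 61 60
f 60 61 62
f 60 62 50
f 61 47 63
f 61 63 62
f 62 63 64
f 62 64 50
f 63 47 65
f 63 65 64
f 64 65 66
f 64 66 50
f 65 47 67
f 65 67 66
f 66 67 68
f 66 68 50
f 67 47 69
f 67 69 68
f 68 69 70
f 68 70 50
f 69 47 48
f 69 48 70
f 70 48 49
f 70 49 50



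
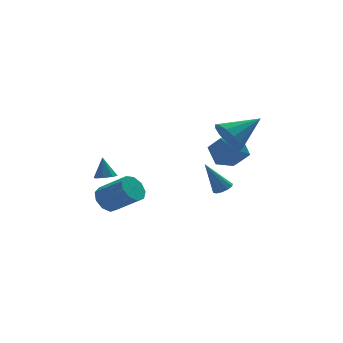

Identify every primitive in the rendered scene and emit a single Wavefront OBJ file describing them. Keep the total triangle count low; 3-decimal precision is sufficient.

v 2.319 0.264 -1.748
v 2.795 0.234 -1.493
v 1.481 0.516 -0.152
v 2.74 0.554 -1.572
v 2.525 0.763 -1.718
v 2.231 0.781 -1.876
v 1.971 0.602 -1.984
v 1.844 0.294 -2.002
v 1.899 -0.025 -1.923
v 2.114 -0.234 -1.777
v 2.408 -0.253 -1.62
v 2.668 -0.074 -1.511
v 2.043 -1.351 2.242
v 2.538 -1.577 1.415
v 3.737 -0.989 3.158
v 2.433 -1.029 1.391
v 2.205 -0.584 1.638
v 1.925 -0.382 2.076
v 1.683 -0.488 2.567
v 1.554 -0.868 2.955
v 1.581 -1.401 3.117
v 1.754 -1.918 3.001
v 2.019 -2.256 2.644
v 2.291 -2.306 2.159
v 2.485 -2.053 1.701
v -3.243 0.914 -2.103
v -2.799 0.721 -2.752
v -1.732 -0.268 -1.726
v -2.177 -0.074 -1.077
v -2.6 1.181 -2.516
v -1.533 0.192 -1.49
v -2.701 1.516 -2.087
v -1.635 0.527 -1.061
v -3.057 1.57 -1.665
v -1.99 0.581 -0.639
v -3.5 1.317 -1.449
v -2.433 0.328 -0.423
v -3.823 0.876 -1.538
v -2.756 -0.113 -0.512
v -3.874 0.452 -1.892
v -2.808 -0.536 -0.866
v -3.631 0.245 -2.344
v -2.564 -0.743 -1.318
v -3.206 0.351 -2.684
v -2.139 -0.637 -1.658
v 1.572 0.364 1.006
v 2.491 0.647 1.525
v 2.429 -0.967 0.215
v 3.348 -0.684 0.734
v 2.511 -1.107 1.296
v 1.982 -0.285 1.785
v 2.938 -0.035 -0.045
v 2.409 0.787 0.444
v 3.336 0.401 0.876
v 3.072 -0.262 1.705
v 1.848 -0.058 0.035
v 1.584 -0.721 0.864
v -3.604 -0.434 -0.025
v -3.084 -0.625 0.064
v -3.656 -0.066 1.085
v -3.089 -0.218 -0.072
v -3.395 0.062 -0.18
v -3.823 0.051 -0.196
v -4.123 -0.244 -0.113
v -4.118 -0.65 0.023
v -3.812 -0.93 0.13
v -3.384 -0.92 0.147
f 2 1 4
f 2 4 3
f 4 1 5
f 4 5 3
f 5 1 6
f 5 6 3
f 6 1 7
f 6 7 3
f 7 1 8
f 7 8 3
f 8 1 9
f 8 9 3
f 9 1 10
f 9 10 3
f 10 1 11
f 10 11 3
f 11 1 12
f 11 12 3
f 12 1 2
f 12 2 3
f 14 13 16
f 14 16 15
f 16 13 17
f 16 17 15
f 17 13 18
f 17 18 15
f 18 13 19
f 18 19 15
f 19 13 20
f 19 20 15
f 20 13 21
f 20 21 15
f 21 13 22
f 21 22 15
f 22 13 23
f 22 23 15
f 23 13 24
f 23 24 15
f 24 13 25
f 24 25 15
f 25 13 14
f 25 14 15
f 27 26 30
f 27 30 28
f 28 30 31
f 28 31 29
f 30 26 32
f 30 32 31
f 31 32 33
f 31 33 29
f 32 26 34
f 32 34 33
f 33 34 35
f 33 35 29
f 34 26 36
f 34 36 35
f 35 36 37
f 35 37 29
f 36 26 38
f 36 38 37
f 37 38 39
f 37 39 29
f 38 26 40
f 38 40 39
f 39 40 41
f 39 41 29
f 40 26 42
f 40 42 41
f 41 42 43
f 41 43 29
f 42 26 44
f 42 44 43
f 43 44 45
f 43 45 29
f 44 26 27
f 44 27 45
f 45 27 28
f 45 28 29
f 46 57 51
f 46 51 47
f 46 47 53
f 46 53 56
f 46 56 57
f 47 51 55
f 51 57 50
f 57 56 48
f 56 53 52
f 53 47 54
f 49 55 50
f 49 50 48
f 49 48 52
f 49 52 54
f 49 54 55
f 50 55 51
f 48 50 57
f 52 48 56
f 54 52 53
f 55 54 47
f 59 58 61
f 59 61 60
f 61 58 62
f 61 62 60
f 62 58 63
f 62 63 60
f 63 58 64
f 63 64 60
f 64 58 65
f 64 65 60
f 65 58 66
f 65 66 60
f 66 58 67
f 66 67 60
f 67 58 59
f 67 59 60



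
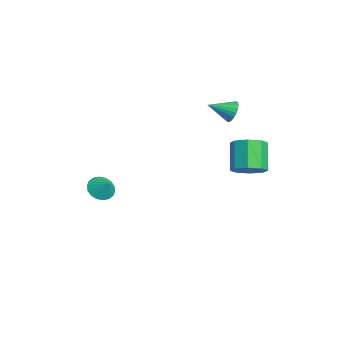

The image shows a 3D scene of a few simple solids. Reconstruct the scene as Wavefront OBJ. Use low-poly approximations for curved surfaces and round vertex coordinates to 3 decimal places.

v 4.069 3.306 1.52
v 4.801 3.824 2.047
v 3.542 4.113 3.508
v 2.811 3.594 2.98
v 4.367 4.3 1.579
v 3.108 4.589 3.04
v 3.759 4.194 1.077
v 2.5 4.483 2.537
v 3.333 3.567 0.833
v 2.074 3.856 2.294
v 3.338 2.787 0.992
v 2.079 3.076 2.453
v 3.772 2.311 1.46
v 2.513 2.6 2.921
v 4.38 2.417 1.963
v 3.121 2.706 3.423
v 4.806 3.044 2.206
v 3.547 3.333 3.667
v -0.746 3.528 3.542
v -0.463 3.801 4.216
v -0.894 2.112 4.178
v -0.781 3.851 4.252
v -1.094 3.844 4.165
v -1.346 3.783 3.971
v -1.495 3.678 3.702
v -1.514 3.547 3.406
v -1.401 3.413 3.133
v -1.174 3.299 2.931
v -0.873 3.224 2.835
v -0.551 3.202 2.861
v -0.262 3.237 3.005
v -0.057 3.322 3.241
v 0.029 3.442 3.53
v -0.019 3.578 3.82
v -0.193 3.705 4.063
v -3.973 -3.558 -3.853
v -3.41 -4.247 -4.041
v -3.307 -3.222 -3.087
v -3.277 -3.953 -4.286
v -3.282 -3.581 -4.445
v -3.424 -3.204 -4.486
v -3.674 -2.897 -4.403
v -3.984 -2.721 -4.21
v -4.292 -2.71 -3.947
v -4.537 -2.868 -3.665
v -4.67 -3.162 -3.421
v -4.665 -3.535 -3.262
v -4.523 -3.912 -3.22
v -4.272 -4.219 -3.304
v -3.963 -4.395 -3.497
v -3.655 -4.405 -3.76
f 2 1 5
f 2 5 3
f 3 5 6
f 3 6 4
f 5 1 7
f 5 7 6
f 6 7 8
f 6 8 4
f 7 1 9
f 7 9 8
f 8 9 10
f 8 10 4
f 9 1 11
f 9 11 10
f 10 11 12
f 10 12 4
f 11 1 13
f 11 13 12
f 12 13 14
f 12 14 4
f 13 1 15
f 13 15 14
f 14 15 16
f 14 16 4
f 15 1 17
f 15 17 16
f 16 17 18
f 16 18 4
f 17 1 2
f 17 2 18
f 18 2 3
f 18 3 4
f 20 19 22
f 20 22 21
f 22 19 23
f 22 23 21
f 23 19 24
f 23 24 21
f 24 19 25
f 24 25 21
f 25 19 26
f 25 26 21
f 26 19 27
f 26 27 21
f 27 19 28
f 27 28 21
f 28 19 29
f 28 29 21
f 29 19 30
f 29 30 21
f 30 19 31
f 30 31 21
f 31 19 32
f 31 32 21
f 32 19 33
f 32 33 21
f 33 19 34
f 33 34 21
f 34 19 35
f 34 35 21
f 35 19 20
f 35 20 21
f 37 36 39
f 37 39 38
f 39 36 40
f 39 40 38
f 40 36 41
f 40 41 38
f 41 36 42
f 41 42 38
f 42 36 43
f 42 43 38
f 43 36 44
f 43 44 38
f 44 36 45
f 44 45 38
f 45 36 46
f 45 46 38
f 46 36 47
f 46 47 38
f 47 36 48
f 47 48 38
f 48 36 49
f 48 49 38
f 49 36 50
f 49 50 38
f 50 36 51
f 50 51 38
f 51 36 37
f 51 37 38



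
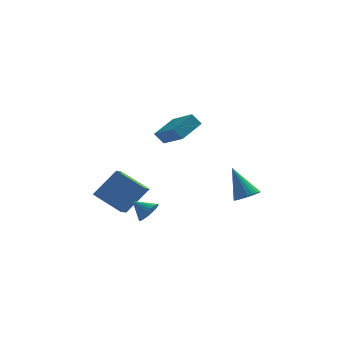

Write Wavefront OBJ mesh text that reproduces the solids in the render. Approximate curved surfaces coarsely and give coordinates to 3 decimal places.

v 3.553 1.411 -2.027
v 4.224 1.774 -1.917
v 2.767 2.349 -0.333
v 4.079 1.97 -2.092
v 3.854 2.081 -2.258
v 3.584 2.09 -2.389
v 3.309 1.996 -2.464
v 3.071 1.813 -2.473
v 2.907 1.568 -2.414
v 2.841 1.3 -2.296
v 2.883 1.049 -2.138
v 3.028 0.852 -1.962
v 3.252 0.741 -1.796
v 3.523 0.732 -1.665
v 3.798 0.826 -1.59
v 4.036 1.01 -1.581
v 4.2 1.254 -1.64
v 4.266 1.522 -1.758
v -3.135 2.397 -3.624
v -4.65 3.166 -2.647
v -2.885 3.657 -4.229
v -4.4 4.426 -3.252
v -1.88 2.894 -2.068
v -3.395 3.663 -1.091
v -1.63 4.154 -2.673
v -3.145 4.923 -1.696
v -1.619 1.309 -3.189
v -1.173 1.311 -2.573
v -2.501 1.791 -2.551
v -1.11 1.612 -2.713
v -1.147 1.854 -2.947
v -1.278 1.987 -3.229
v -1.476 1.986 -3.503
v -1.703 1.851 -3.715
v -1.913 1.609 -3.822
v -2.065 1.307 -3.804
v -2.128 1.006 -3.664
v -2.091 0.765 -3.43
v -1.96 0.631 -3.148
v -1.762 0.632 -2.874
v -1.535 0.767 -2.663
v -1.325 1.009 -2.555
v -0.846 3.277 1.112
v -1.358 3.332 1.775
v 0.156 4.383 1.791
v -0.356 4.439 2.455
v 0.156 1.821 2.005
v -0.356 1.877 2.669
v 1.158 2.928 2.685
v 0.646 2.983 3.348
f 2 1 4
f 2 4 3
f 4 1 5
f 4 5 3
f 5 1 6
f 5 6 3
f 6 1 7
f 6 7 3
f 7 1 8
f 7 8 3
f 8 1 9
f 8 9 3
f 9 1 10
f 9 10 3
f 10 1 11
f 10 11 3
f 11 1 12
f 11 12 3
f 12 1 13
f 12 13 3
f 13 1 14
f 13 14 3
f 14 1 15
f 14 15 3
f 15 1 16
f 15 16 3
f 16 1 17
f 16 17 3
f 17 1 18
f 17 18 3
f 18 1 2
f 18 2 3
f 20 22 19
f 23 20 19
f 19 22 21
f 21 23 19
f 20 26 22
f 24 20 23
f 24 26 20
f 22 26 21
f 25 23 21
f 21 26 25
f 25 24 23
f 26 24 25
f 28 27 30
f 28 30 29
f 30 27 31
f 30 31 29
f 31 27 32
f 31 32 29
f 32 27 33
f 32 33 29
f 33 27 34
f 33 34 29
f 34 27 35
f 34 35 29
f 35 27 36
f 35 36 29
f 36 27 37
f 36 37 29
f 37 27 38
f 37 38 29
f 38 27 39
f 38 39 29
f 39 27 40
f 39 40 29
f 40 27 41
f 40 41 29
f 41 27 42
f 41 42 29
f 42 27 28
f 42 28 29
f 44 46 43
f 47 44 43
f 43 46 45
f 45 47 43
f 44 50 46
f 48 44 47
f 48 50 44
f 46 50 45
f 49 47 45
f 45 50 49
f 49 48 47
f 50 48 49



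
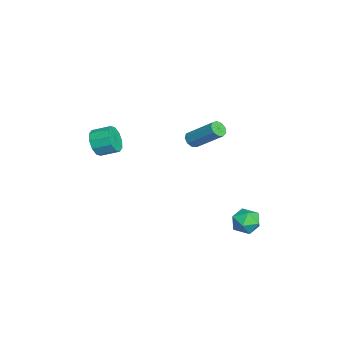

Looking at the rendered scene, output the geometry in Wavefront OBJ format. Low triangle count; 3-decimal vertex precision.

v 1.736 -3.732 3.123
v 2.093 -3.498 2.447
v 2.221 -2.555 2.84
v 1.864 -2.788 3.517
v 1.608 -3.413 2.401
v 1.737 -2.47 2.794
v 1.172 -3.449 2.631
v 1.3 -2.506 3.024
v 0.951 -3.594 3.049
v 1.08 -2.651 3.442
v 1.03 -3.791 3.496
v 1.159 -2.848 3.889
v 1.379 -3.965 3.8
v 1.507 -3.022 4.193
v 1.863 -4.05 3.846
v 1.992 -3.107 4.239
v 2.3 -4.014 3.616
v 2.428 -3.071 4.009
v 2.52 -3.869 3.198
v 2.649 -2.926 3.591
v 2.441 -3.672 2.751
v 2.57 -2.729 3.144
v 1.44 3.74 -2.272
v 2.071 4.243 -2.508
v 2.329 2.917 -1.652
v 2.96 3.42 -1.888
v 2.405 3.683 -1.314
v 1.856 4.192 -1.697
v 2.544 2.968 -2.463
v 1.995 3.477 -2.846
v 2.754 3.766 -2.627
v 2.668 4.208 -1.916
v 1.732 2.952 -2.244
v 1.646 3.394 -1.533
v -1.449 0.848 1.467
v -1.217 0.476 1.728
v -0.519 1.801 2.993
v -0.751 2.172 2.733
v -1.003 0.6 1.481
v -0.306 1.924 2.746
v -0.999 0.839 1.228
v -0.301 2.164 2.493
v -1.205 1.083 1.087
v -0.507 2.407 2.352
v -1.525 1.216 1.123
v -0.827 2.541 2.388
v -1.81 1.177 1.321
v -1.112 2.502 2.586
v -1.925 0.984 1.588
v -1.228 2.309 2.853
v -1.818 0.727 1.798
v -1.121 2.052 3.063
v -1.538 0.526 1.853
v -0.841 1.851 3.118
f 2 1 5
f 2 5 3
f 3 5 6
f 3 6 4
f 5 1 7
f 5 7 6
f 6 7 8
f 6 8 4
f 7 1 9
f 7 9 8
f 8 9 10
f 8 10 4
f 9 1 11
f 9 11 10
f 10 11 12
f 10 12 4
f 11 1 13
f 11 13 12
f 12 13 14
f 12 14 4
f 13 1 15
f 13 15 14
f 14 15 16
f 14 16 4
f 15 1 17
f 15 17 16
f 16 17 18
f 16 18 4
f 17 1 19
f 17 19 18
f 18 19 20
f 18 20 4
f 19 1 21
f 19 21 20
f 20 21 22
f 20 22 4
f 21 1 2
f 21 2 22
f 22 2 3
f 22 3 4
f 23 34 28
f 23 28 24
f 23 24 30
f 23 30 33
f 23 33 34
f 24 28 32
f 28 34 27
f 34 33 25
f 33 30 29
f 30 24 31
f 26 32 27
f 26 27 25
f 26 25 29
f 26 29 31
f 26 31 32
f 27 32 28
f 25 27 34
f 29 25 33
f 31 29 30
f 32 31 24
f 36 35 39
f 36 39 37
f 37 39 40
f 37 40 38
f 39 35 41
f 39 41 40
f 40 41 42
f 40 42 38
f 41 35 43
f 41 43 42
f 42 43 44
f 42 44 38
f 43 35 45
f 43 45 44
f 44 45 46
f 44 46 38
f 45 35 47
f 45 47 46
f 46 47 48
f 46 48 38
f 47 35 49
f 47 49 48
f 48 49 50
f 48 50 38
f 49 35 51
f 49 51 50
f 50 51 52
f 50 52 38
f 51 35 53
f 51 53 52
f 52 53 54
f 52 54 38
f 53 35 36
f 53 36 54
f 54 36 37
f 54 37 38



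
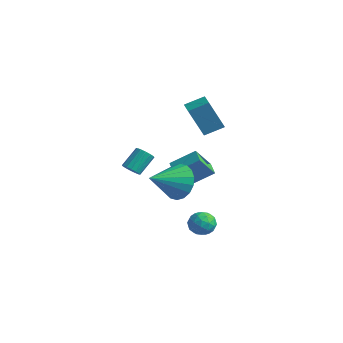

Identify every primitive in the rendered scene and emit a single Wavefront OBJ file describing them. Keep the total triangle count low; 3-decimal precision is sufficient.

v -0.695 0.771 -1.004
v 0.039 1.752 -0.21
v -0.63 1.666 -2.169
v 0.104 2.647 -1.375
v -0.004 0.433 -1.225
v 0.73 1.414 -0.431
v 0.061 1.328 -2.39
v 0.795 2.309 -1.596
v -0.123 2.144 1.095
v -0.474 1.47 2.76
v 0.339 3.012 1.543
v -0.011 2.338 3.208
v 0.671 1.722 1.092
v 0.321 1.048 2.757
v 1.134 2.59 1.54
v 0.783 1.916 3.205
v 1.744 -0.726 -0.698
v 2.527 -1.07 -1.307
v 1.616 -2.354 0.058
v 2.751 -0.912 -0.928
v 2.776 -0.717 -0.504
v 2.596 -0.524 -0.119
v 2.247 -0.37 0.152
v 1.799 -0.288 0.254
v 1.34 -0.292 0.168
v 0.961 -0.382 -0.09
v 0.737 -0.54 -0.468
v 0.712 -0.735 -0.892
v 0.892 -0.928 -1.278
v 1.241 -1.081 -1.548
v 1.689 -1.164 -1.651
v 2.148 -1.16 -1.565
v -1.618 -0.809 -1.29
v -1.121 -0.719 -1.36
v -1.165 0.179 -0.52
v -1.662 0.089 -0.45
v -1.244 -0.562 -1.534
v -1.288 0.335 -0.694
v -1.467 -0.472 -1.642
v -1.511 0.426 -0.802
v -1.731 -0.472 -1.656
v -1.775 0.426 -0.816
v -1.964 -0.562 -1.572
v -2.008 0.336 -0.732
v -2.105 -0.718 -1.412
v -2.149 0.179 -0.572
v -2.115 -0.899 -1.22
v -2.159 -0.001 -0.38
v -1.992 -1.055 -1.046
v -2.036 -0.158 -0.206
v -1.769 -1.146 -0.938
v -1.813 -0.248 -0.098
v -1.505 -1.146 -0.924
v -1.549 -0.248 -0.084
v -1.272 -1.056 -1.008
v -1.316 -0.158 -0.168
v -1.131 -0.899 -1.168
v -1.175 -0.002 -0.328
v 1.192 0.44 -3.977
v 1.51 0.936 -4.4
v 2.21 0.264 -3.42
v 2.528 0.76 -3.843
v 2.035 0.965 -3.351
v 1.406 1.073 -3.695
v 2.314 0.127 -4.125
v 1.685 0.235 -4.469
v 2.203 0.743 -4.492
v 2.031 1.261 -4.013
v 1.689 -0.061 -3.807
v 1.517 0.457 -3.328
v 1.261 0.703 -4.237
v 2.459 0.497 -3.583
v 2.169 0.617 -3.293
v 2.356 0.908 -3.542
v 1.201 0.784 -3.823
v 1.387 1.076 -4.072
v 1.696 1.092 -3.455
v 2.333 0.124 -3.748
v 2.519 0.416 -3.997
v 1.364 0.292 -4.278
v 1.551 0.583 -4.527
v 2.024 0.108 -4.365
v 1.856 0.882 -4.54
v 2.454 0.778 -4.213
v 2.328 0.406 -4.378
v 1.958 0.47 -4.58
v 1.754 1.186 -4.259
v 2.353 1.082 -3.931
v 2.063 1.202 -3.642
v 1.694 1.266 -3.845
v 2.162 1.072 -4.313
v 1.367 0.118 -3.889
v 1.966 0.014 -3.561
v 2.026 -0.066 -3.975
v 1.657 -0.002 -4.178
v 1.266 0.422 -3.607
v 1.864 0.318 -3.28
v 1.762 0.73 -3.24
v 1.392 0.794 -3.442
v 1.558 0.128 -3.507
f 2 4 1
f 5 2 1
f 1 4 3
f 3 5 1
f 2 8 4
f 6 2 5
f 6 8 2
f 4 8 3
f 7 5 3
f 3 8 7
f 7 6 5
f 8 6 7
f 10 12 9
f 13 10 9
f 9 12 11
f 11 13 9
f 10 16 12
f 14 10 13
f 14 16 10
f 12 16 11
f 15 13 11
f 11 16 15
f 15 14 13
f 16 14 15
f 18 17 20
f 18 20 19
f 20 17 21
f 20 21 19
f 21 17 22
f 21 22 19
f 22 17 23
f 22 23 19
f 23 17 24
f 23 24 19
f 24 17 25
f 24 25 19
f 25 17 26
f 25 26 19
f 26 17 27
f 26 27 19
f 27 17 28
f 27 28 19
f 28 17 29
f 28 29 19
f 29 17 30
f 29 30 19
f 30 17 31
f 30 31 19
f 31 17 32
f 31 32 19
f 32 17 18
f 32 18 19
f 34 33 37
f 34 37 35
f 35 37 38
f 35 38 36
f 37 33 39
f 37 39 38
f 38 39 40
f 38 40 36
f 39 33 41
f 39 41 40
f 40 41 42
f 40 42 36
f 41 33 43
f 41 43 42
f 42 43 44
f 42 44 36
f 43 33 45
f 43 45 44
f 44 45 46
f 44 46 36
f 45 33 47
f 45 47 46
f 46 47 48
f 46 48 36
f 47 33 49
f 47 49 48
f 48 49 50
f 48 50 36
f 49 33 51
f 49 51 50
f 50 51 52
f 50 52 36
f 51 33 53
f 51 53 52
f 52 53 54
f 52 54 36
f 53 33 55
f 53 55 54
f 54 55 56
f 54 56 36
f 55 33 57
f 55 57 56
f 56 57 58
f 56 58 36
f 57 33 34
f 57 34 58
f 58 34 35
f 58 35 36
f 59 96 75
f 96 70 99
f 75 99 64
f 96 99 75
f 59 75 71
f 75 64 76
f 71 76 60
f 75 76 71
f 59 71 80
f 71 60 81
f 80 81 66
f 71 81 80
f 59 80 92
f 80 66 95
f 92 95 69
f 80 95 92
f 59 92 96
f 92 69 100
f 96 100 70
f 92 100 96
f 60 76 87
f 76 64 90
f 87 90 68
f 76 90 87
f 64 99 77
f 99 70 98
f 77 98 63
f 99 98 77
f 70 100 97
f 100 69 93
f 97 93 61
f 100 93 97
f 69 95 94
f 95 66 82
f 94 82 65
f 95 82 94
f 66 81 86
f 81 60 83
f 86 83 67
f 81 83 86
f 62 88 74
f 88 68 89
f 74 89 63
f 88 89 74
f 62 74 72
f 74 63 73
f 72 73 61
f 74 73 72
f 62 72 79
f 72 61 78
f 79 78 65
f 72 78 79
f 62 79 84
f 79 65 85
f 84 85 67
f 79 85 84
f 62 84 88
f 84 67 91
f 88 91 68
f 84 91 88
f 63 89 77
f 89 68 90
f 77 90 64
f 89 90 77
f 61 73 97
f 73 63 98
f 97 98 70
f 73 98 97
f 65 78 94
f 78 61 93
f 94 93 69
f 78 93 94
f 67 85 86
f 85 65 82
f 86 82 66
f 85 82 86
f 68 91 87
f 91 67 83
f 87 83 60
f 91 83 87

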